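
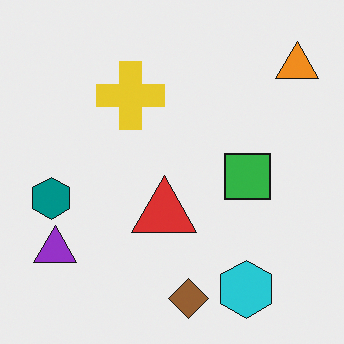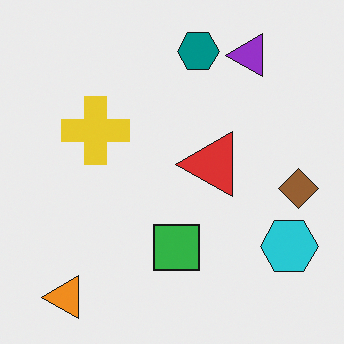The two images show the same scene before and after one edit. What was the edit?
The transformation is: transposed (reflected across the top-left ↔ bottom-right diagonal).

Shapes have swapped their row and column positions — what was in the top-right is now in the bottom-left — a diagonal reflection.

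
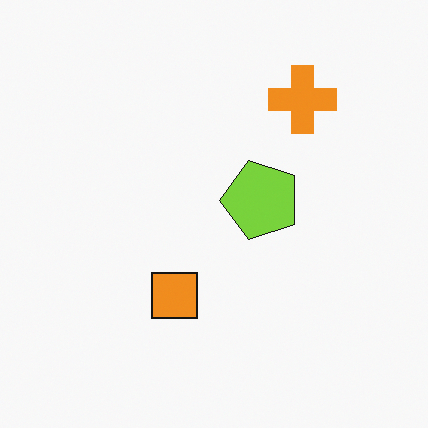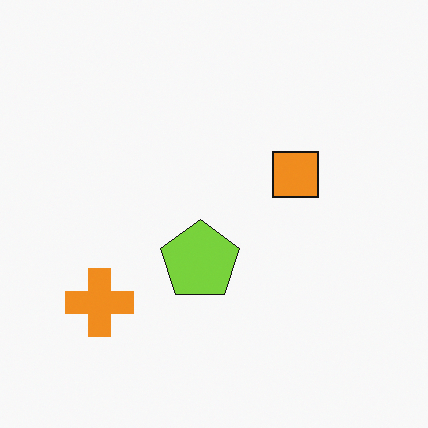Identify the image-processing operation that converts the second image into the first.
Transposed (reflected across the top-left ↔ bottom-right diagonal).

Shapes have swapped their row and column positions — what was in the top-right is now in the bottom-left — a diagonal reflection.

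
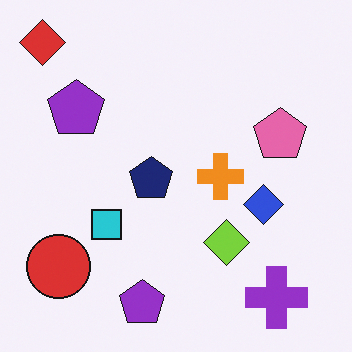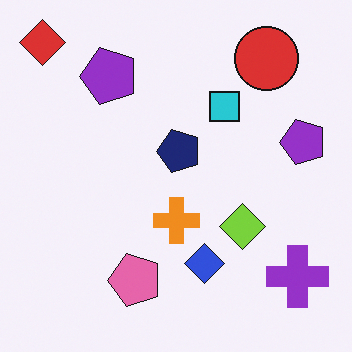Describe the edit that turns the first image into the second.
It was transposed (reflected across the top-left ↔ bottom-right diagonal).

Shapes have swapped their row and column positions — what was in the top-right is now in the bottom-left — a diagonal reflection.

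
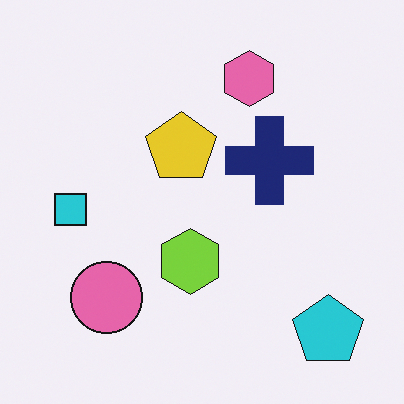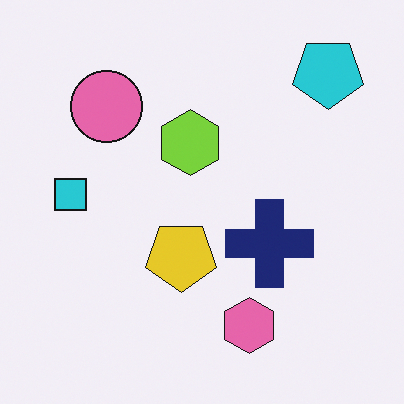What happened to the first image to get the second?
Flipped vertically (top ↔ bottom).

The cyan pentagon is in the bottom-right of the first image and the top-right of the second — shapes on opposite sides of the horizontal midline have swapped in a mirror flip.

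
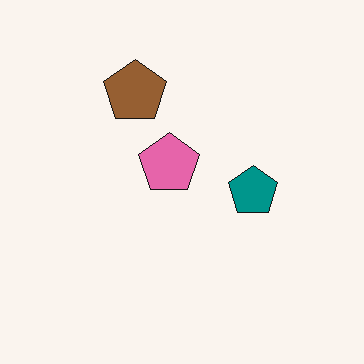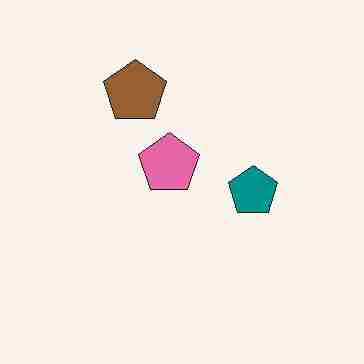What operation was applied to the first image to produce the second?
This is the original image degraded with heavy JPEG compression.

Blocky 8×8 compression artifacts appear around shape edges and the flat background shows ringing — characteristic JPEG degradation.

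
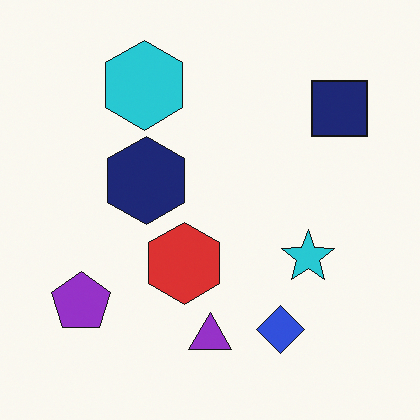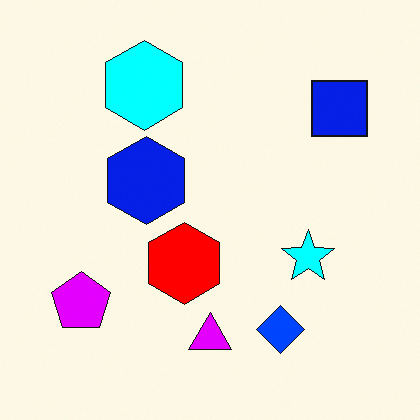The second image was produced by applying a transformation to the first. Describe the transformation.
Heavily oversaturated.

All colors are more vivid — a global saturation change.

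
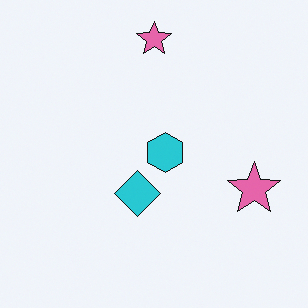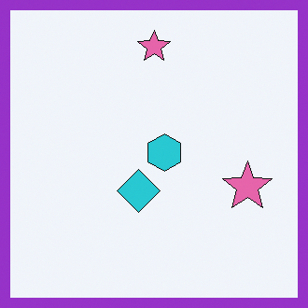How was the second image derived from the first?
It was framed with a purple border.

A solid purple frame runs around the edge of the second image, with the content slightly shrunk inside it.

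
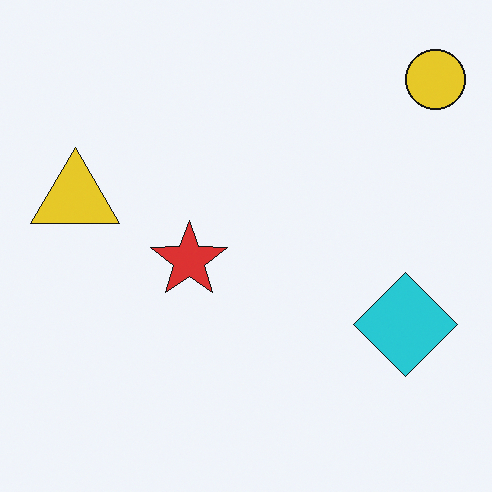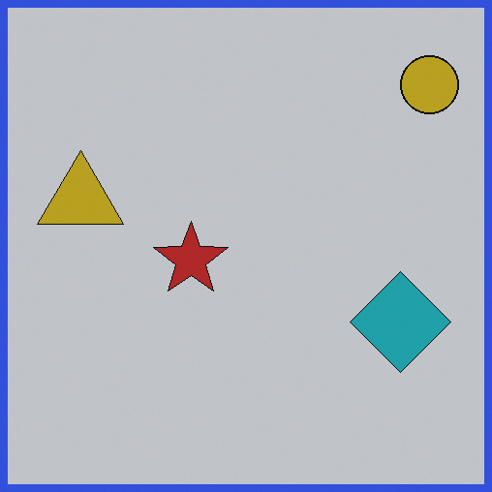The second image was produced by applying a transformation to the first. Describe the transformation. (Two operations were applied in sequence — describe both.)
The transformation is: slightly darkened, then framed with a blue border.

Every pixel — background and shapes alike — is uniformly darkened. A solid blue frame runs around the edge of the second image, with the content slightly shrunk inside it.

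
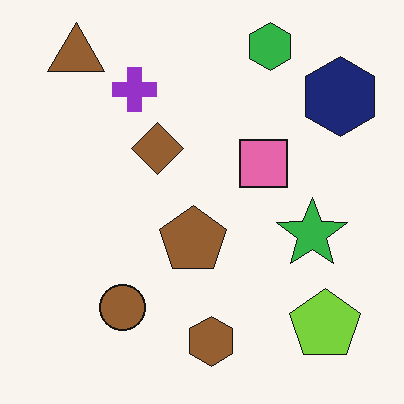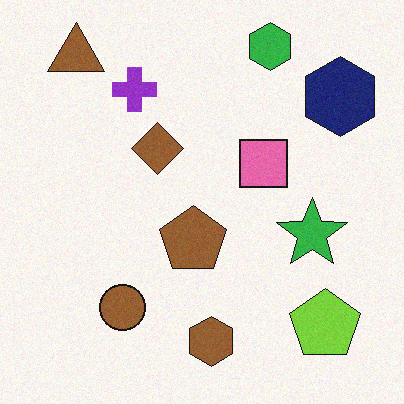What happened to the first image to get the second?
The second image is the first degraded with a light layer of grain.

Random speckle covers the whole image, including the flat background.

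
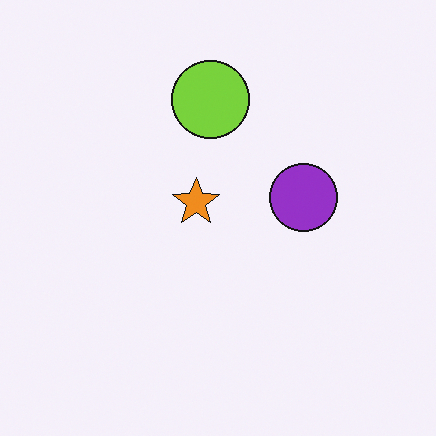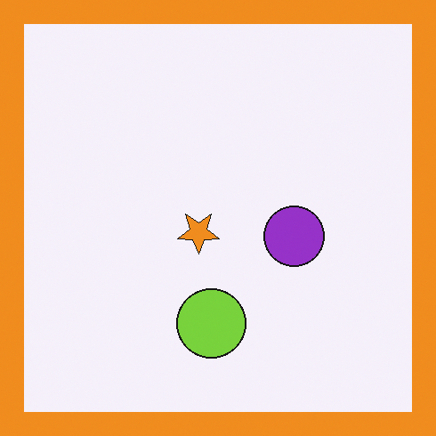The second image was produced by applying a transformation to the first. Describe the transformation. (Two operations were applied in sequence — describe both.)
The second image is the first flipped vertically (top ↔ bottom), then framed with a orange border.

The lime circle is in the top of the first image and the bottom of the second — shapes on opposite sides of the horizontal midline have swapped in a mirror flip. A solid orange frame runs around the edge of the second image, with the content slightly shrunk inside it.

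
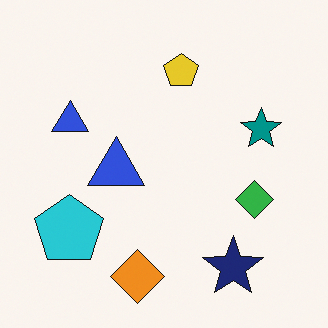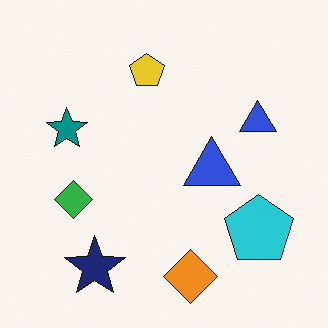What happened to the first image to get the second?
Flipped horizontally (left ↔ right).

The teal star is in the right of the first image and the left of the second — shapes on opposite sides of the vertical midline have swapped in a mirror flip.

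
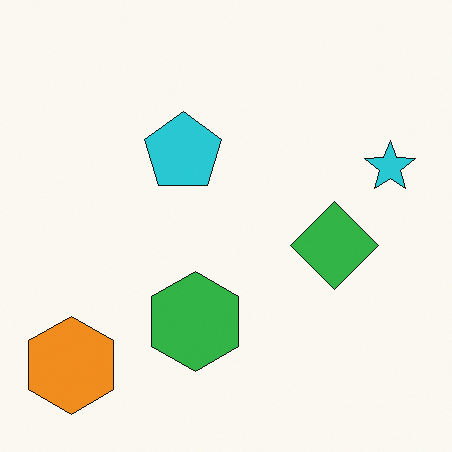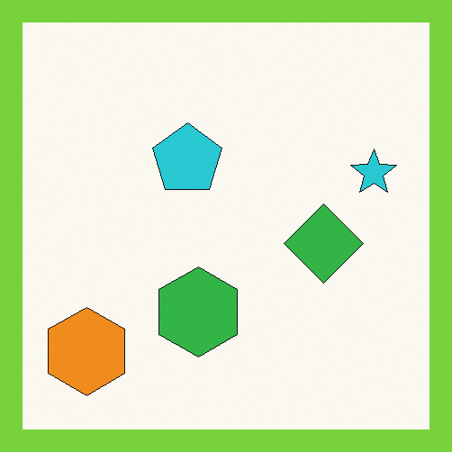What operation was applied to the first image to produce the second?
Framed with a lime border.

A solid lime frame runs around the edge of the second image, with the content slightly shrunk inside it.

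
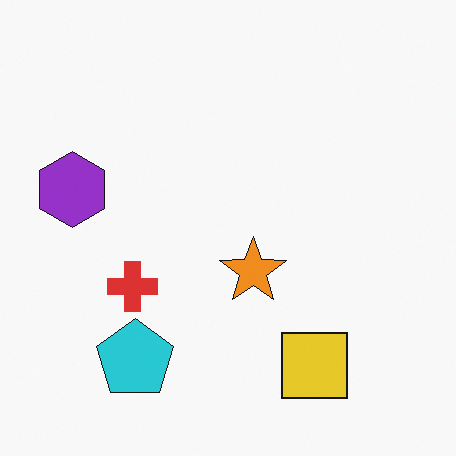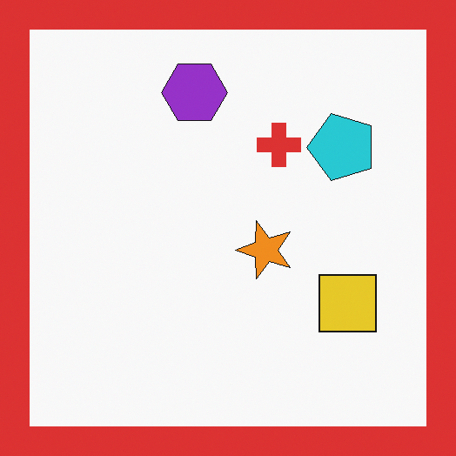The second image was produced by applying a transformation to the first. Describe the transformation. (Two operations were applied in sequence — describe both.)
The image was transposed (reflected across the top-left ↔ bottom-right diagonal), then framed with a red border.

Shapes have swapped their row and column positions — what was in the top-right is now in the bottom-left — a diagonal reflection. A solid red frame runs around the edge of the second image, with the content slightly shrunk inside it.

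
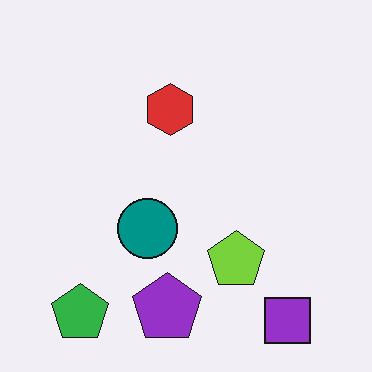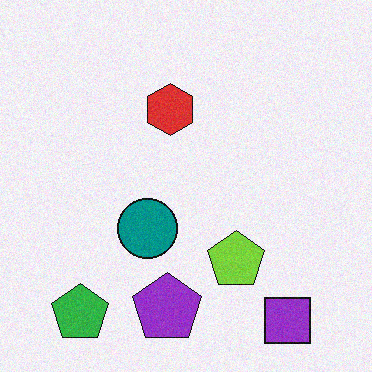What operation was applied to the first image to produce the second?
Degraded with a light layer of grain.

Random speckle covers the whole image, including the flat background.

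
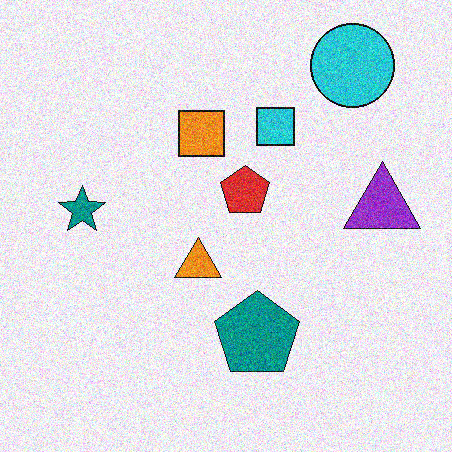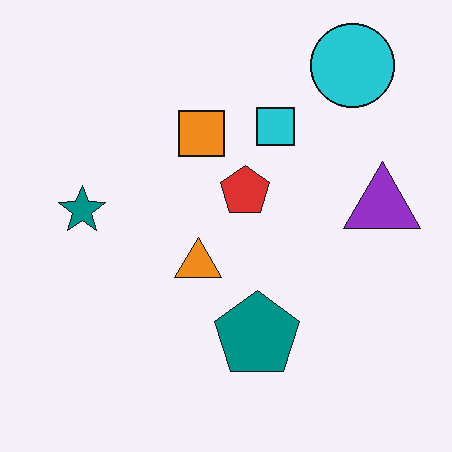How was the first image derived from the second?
This is the original image degraded with visible gaussian noise.

Random speckle covers the whole image, including the flat background.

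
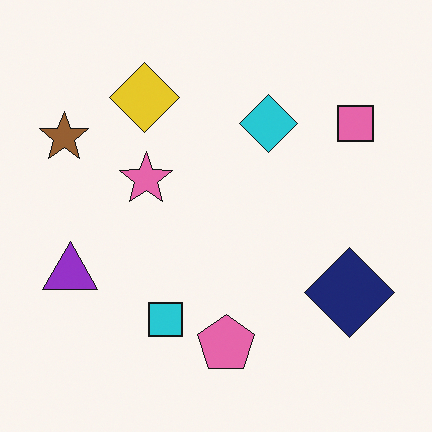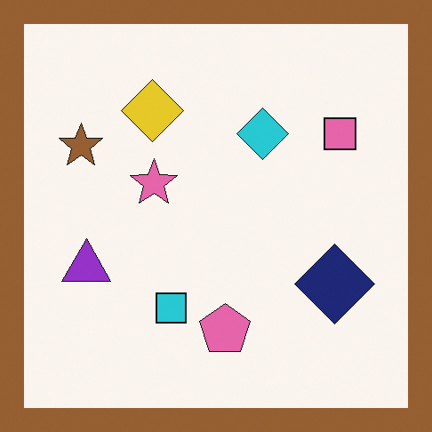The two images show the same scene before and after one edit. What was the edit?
This is the original image framed with a brown border.

A solid brown frame runs around the edge of the second image, with the content slightly shrunk inside it.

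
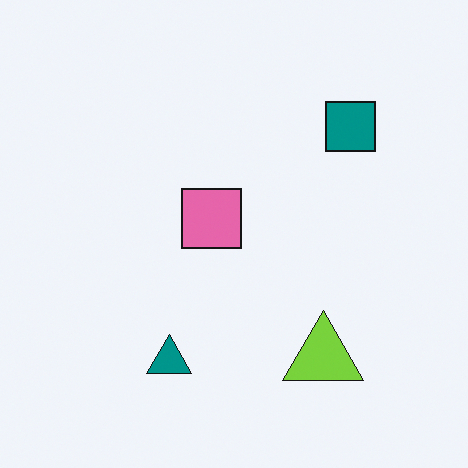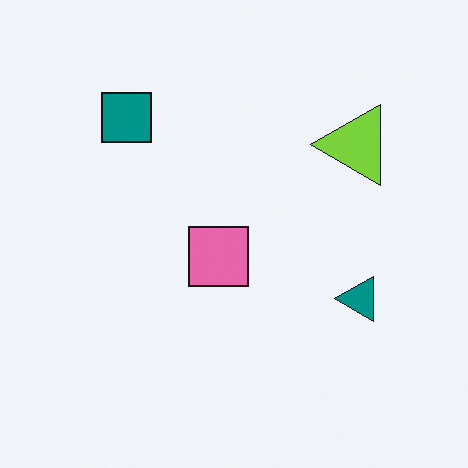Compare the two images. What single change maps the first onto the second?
This is the original image rotated 90° counter-clockwise.

The teal square sits in the top-right of the first image and the top-left of the second — consistent with a whole-image 90° counter-clockwise rotation.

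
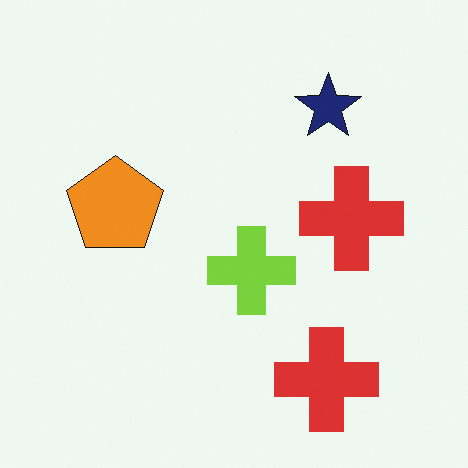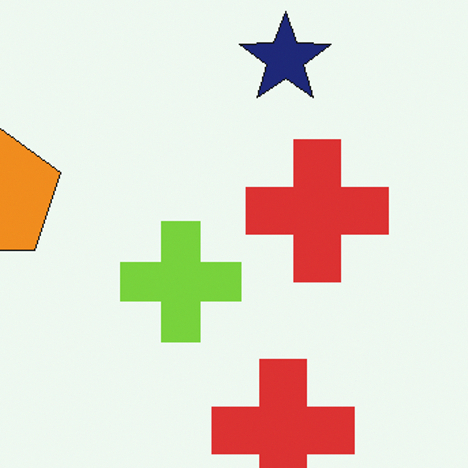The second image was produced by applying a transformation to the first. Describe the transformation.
The image was cropped to a modestly smaller region and rescaled.

The visible shapes are larger and the field of view is narrower; shapes near the original edges may be partly or wholly outside the frame — a crop-and-rescale.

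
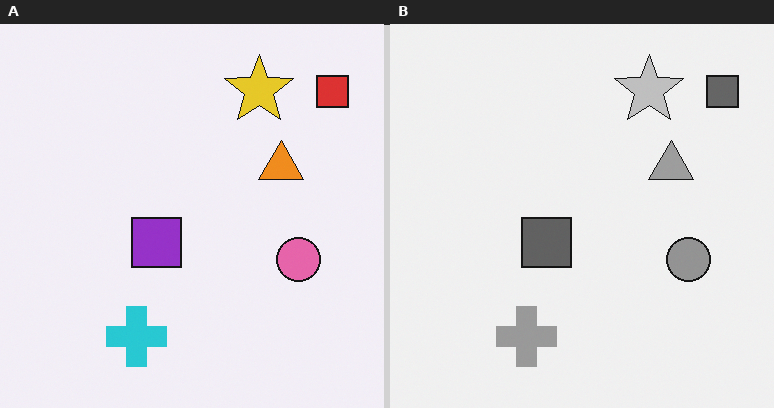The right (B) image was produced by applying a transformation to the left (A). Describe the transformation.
Converted to grayscale.

All color is removed — every shape is now a shade of grey.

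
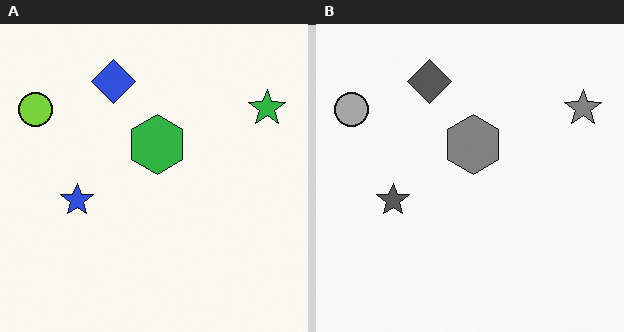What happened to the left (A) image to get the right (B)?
It was converted to grayscale.

All color is removed — every shape is now a shade of grey.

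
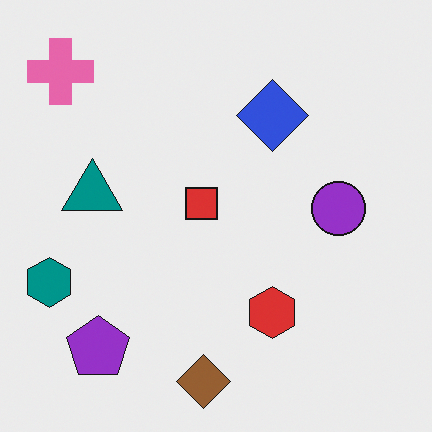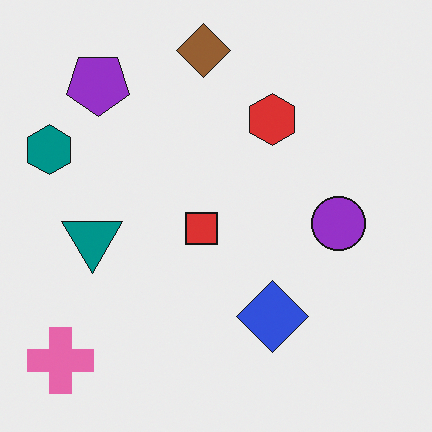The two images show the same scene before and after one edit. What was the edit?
This is the original image flipped vertically (top ↔ bottom).

The brown diamond is in the bottom of the first image and the top of the second — shapes on opposite sides of the horizontal midline have swapped in a mirror flip.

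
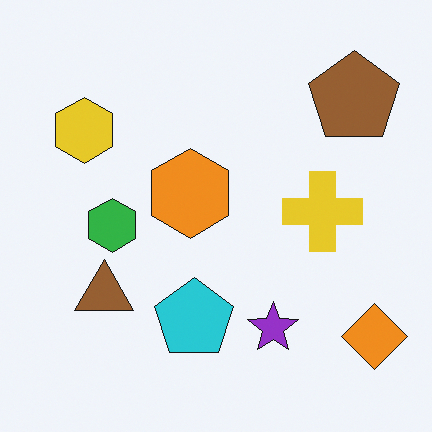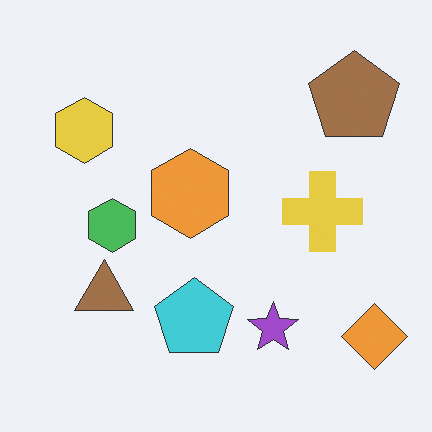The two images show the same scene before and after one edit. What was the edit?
Given slightly reduced contrast.

Tones are pushed toward mid-grey across the whole image — a global contrast change.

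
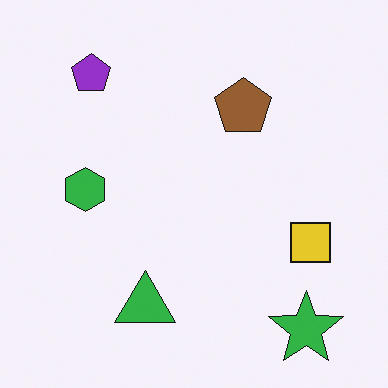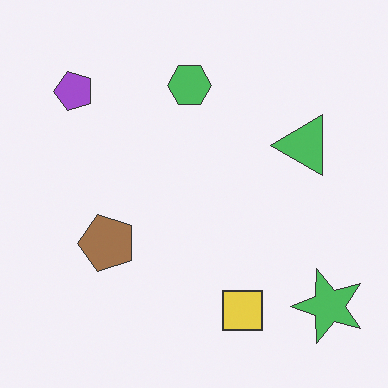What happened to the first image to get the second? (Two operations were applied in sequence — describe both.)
This is the original image transposed (reflected across the top-left ↔ bottom-right diagonal), then given slightly reduced contrast.

Shapes have swapped their row and column positions — what was in the top-right is now in the bottom-left — a diagonal reflection. Tones are pushed toward mid-grey across the whole image — a global contrast change.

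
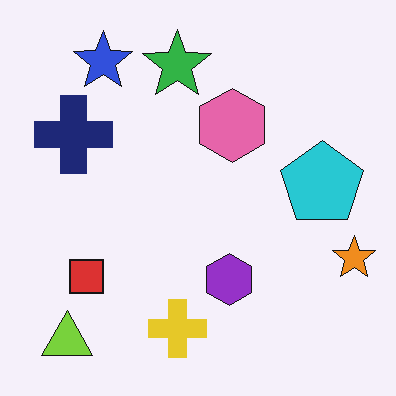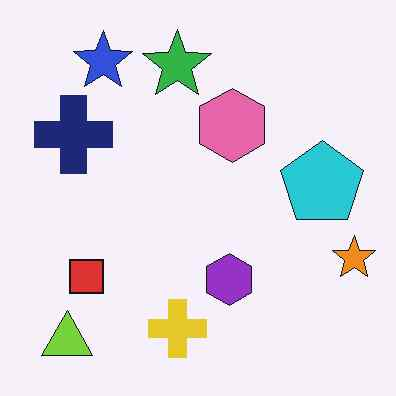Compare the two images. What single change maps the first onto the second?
The transformation is: given moderate JPEG compression.

Blocky 8×8 compression artifacts appear around shape edges and the flat background shows ringing — characteristic JPEG degradation.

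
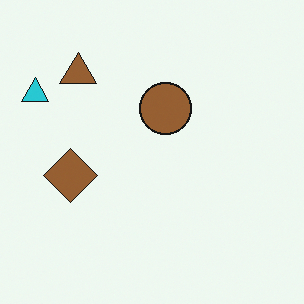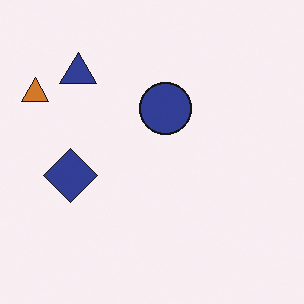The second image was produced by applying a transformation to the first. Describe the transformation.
The second image is the first hue-shifted by a large amount.

Every shape's color has rotated by the same amount around the hue wheel — a uniform hue shift.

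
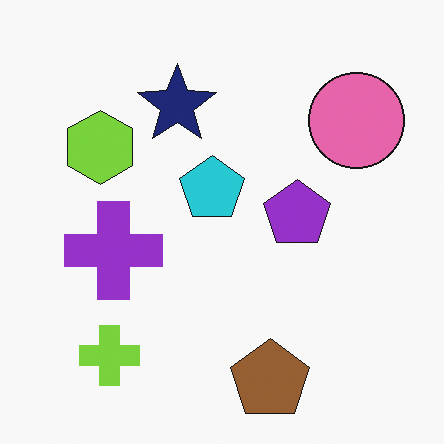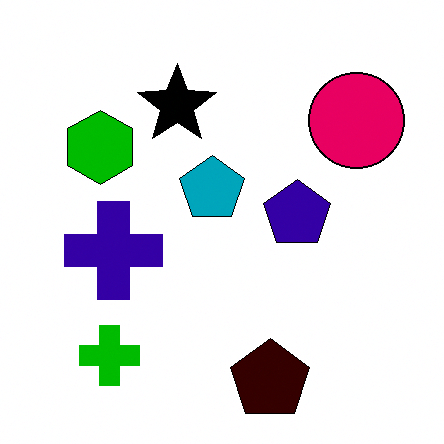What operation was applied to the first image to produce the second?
This is the original image boosted in contrast.

Tones are pushed away from mid-grey across the whole image — a global contrast change.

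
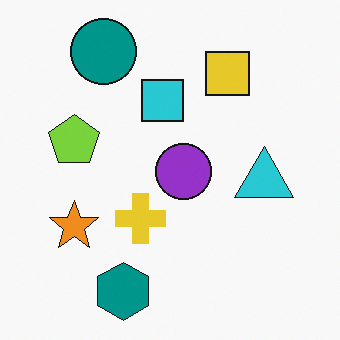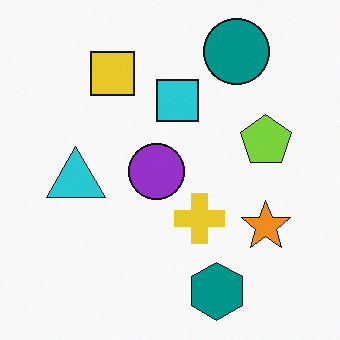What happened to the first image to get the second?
The transformation is: flipped horizontally (left ↔ right).

The lime pentagon is in the left of the first image and the right of the second — shapes on opposite sides of the vertical midline have swapped in a mirror flip.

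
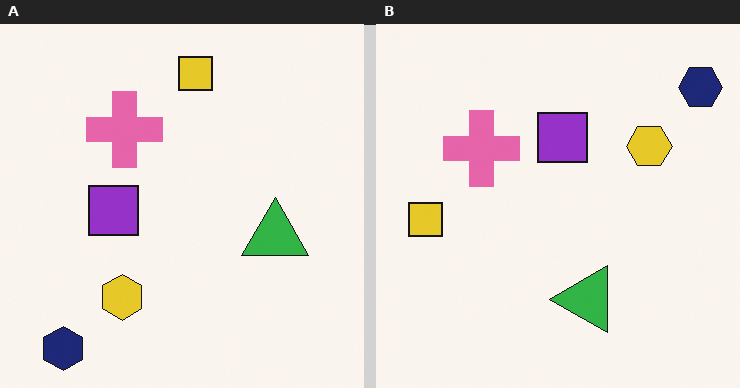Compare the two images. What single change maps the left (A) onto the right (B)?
This is the original image transposed (reflected across the top-left ↔ bottom-right diagonal).

Shapes have swapped their row and column positions — what was in the top-right is now in the bottom-left — a diagonal reflection.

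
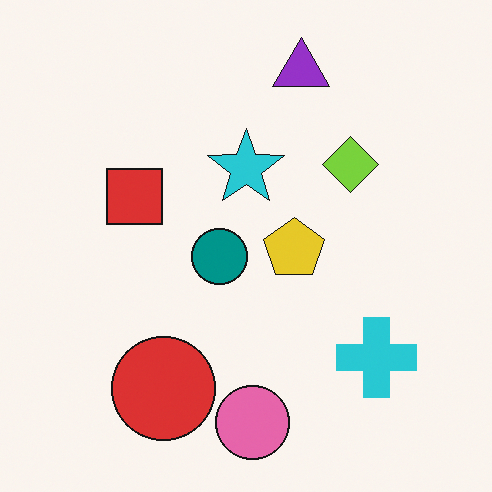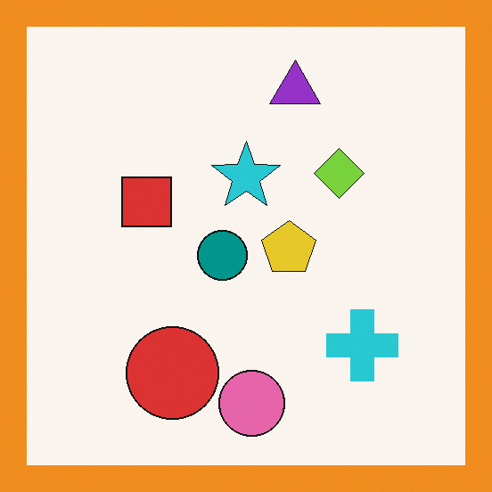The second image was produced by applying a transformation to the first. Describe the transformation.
The second image is the first framed with a orange border.

A solid orange frame runs around the edge of the second image, with the content slightly shrunk inside it.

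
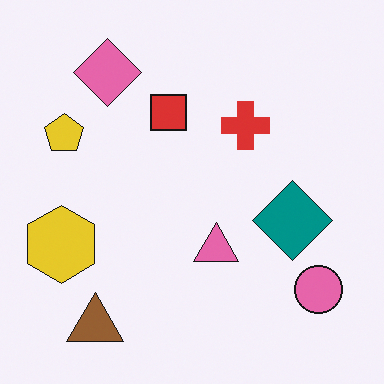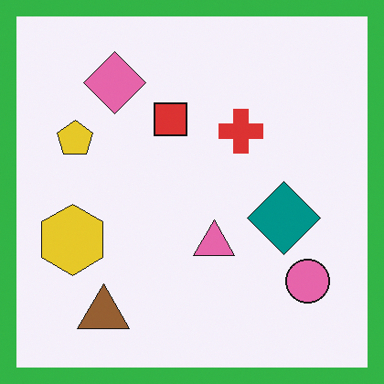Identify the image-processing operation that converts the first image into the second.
It was framed with a green border.

A solid green frame runs around the edge of the second image, with the content slightly shrunk inside it.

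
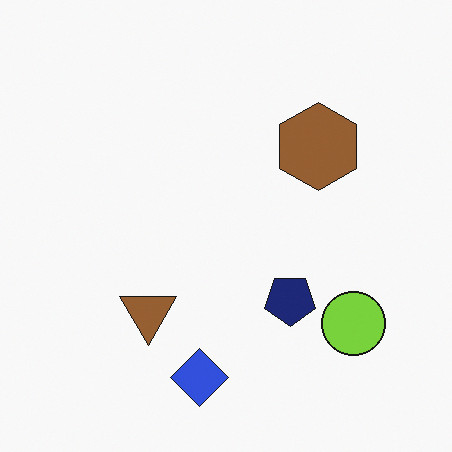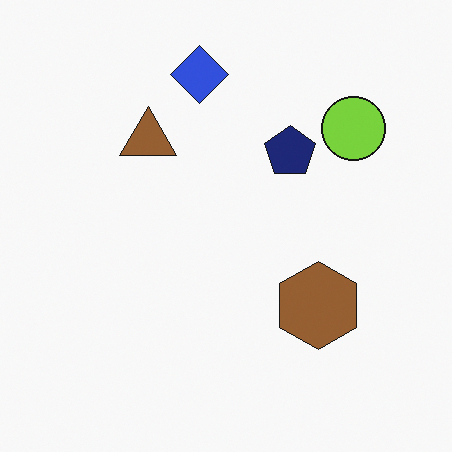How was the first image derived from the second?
It was flipped vertically (top ↔ bottom).

The blue diamond is in the top of the second image and the bottom of the first — shapes on opposite sides of the horizontal midline have swapped in a mirror flip.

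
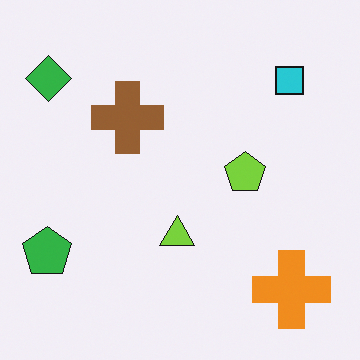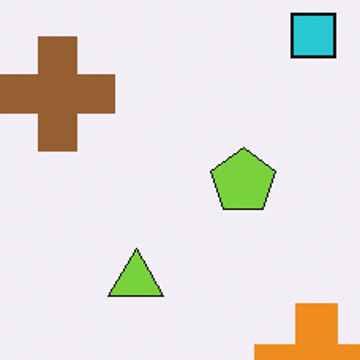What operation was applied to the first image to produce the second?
The transformation is: cropped slightly and scaled back up.

The visible shapes are larger and the field of view is narrower; shapes near the original edges may be partly or wholly outside the frame — a crop-and-rescale.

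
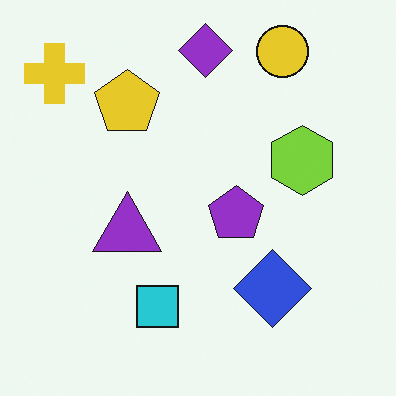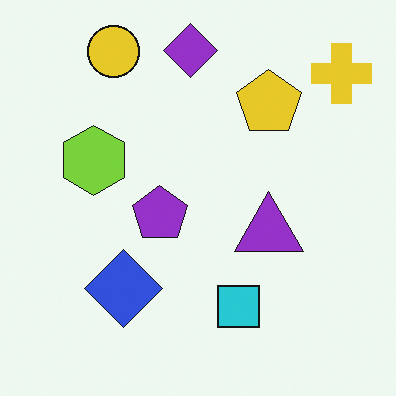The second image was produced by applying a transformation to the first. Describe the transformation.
The transformation is: flipped horizontally (left ↔ right).

The yellow cross is in the top-left of the first image and the top-right of the second — shapes on opposite sides of the vertical midline have swapped in a mirror flip.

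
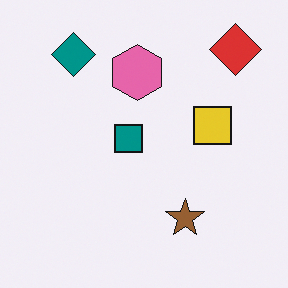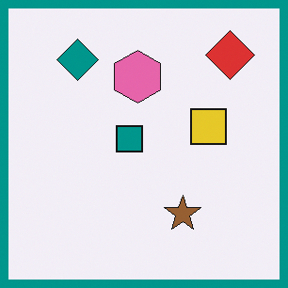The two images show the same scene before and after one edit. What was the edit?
The second image is the first framed with a teal border.

A solid teal frame runs around the edge of the second image, with the content slightly shrunk inside it.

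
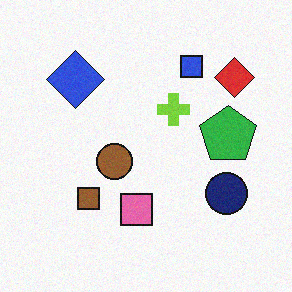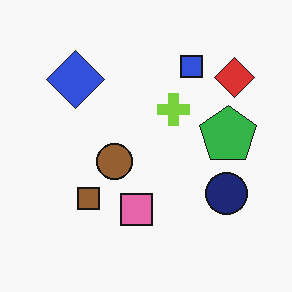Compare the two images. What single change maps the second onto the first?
The image was degraded with subtle gaussian noise.

Random speckle covers the whole image, including the flat background.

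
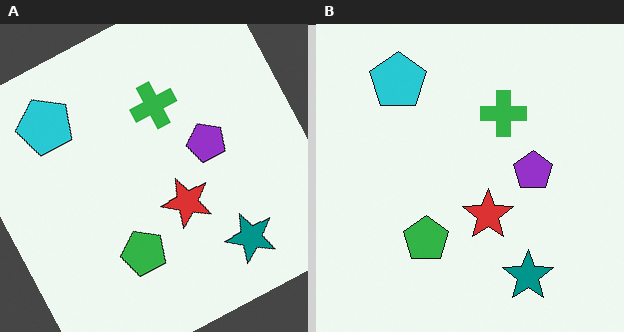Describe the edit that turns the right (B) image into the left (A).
The transformation is: rotated counter-clockwise by a moderate amount.

Every shape is tilted by the same angle and the image corners show triangular fill wedges — a whole-image rotation by a non-right angle.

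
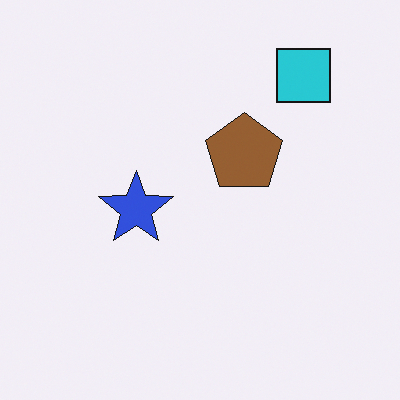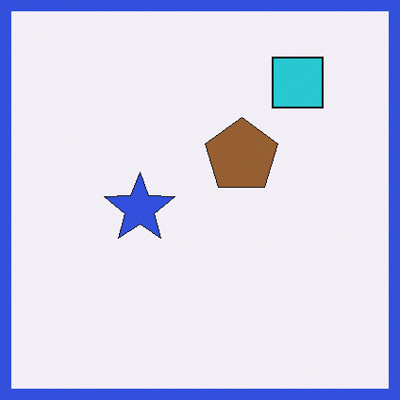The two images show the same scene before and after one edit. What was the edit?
The second image is the first framed with a blue border.

A solid blue frame runs around the edge of the second image, with the content slightly shrunk inside it.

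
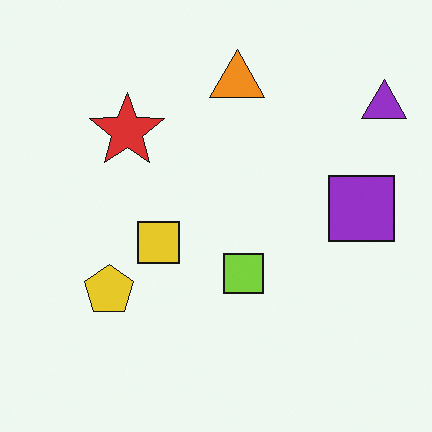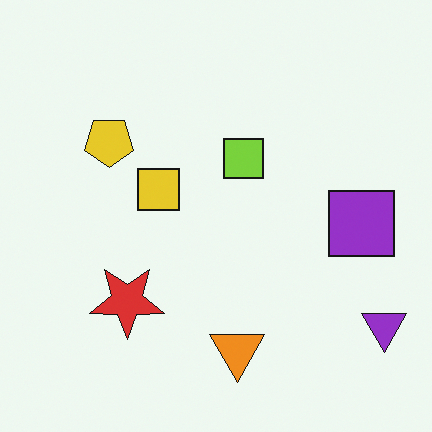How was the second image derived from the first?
The image was flipped vertically (top ↔ bottom).

The orange triangle is in the top of the first image and the bottom of the second — shapes on opposite sides of the horizontal midline have swapped in a mirror flip.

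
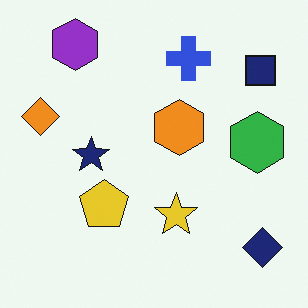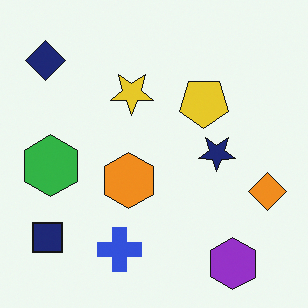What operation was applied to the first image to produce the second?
The image was rotated 180°.

The navy diamond sits in the bottom-right of the first image and the top-left of the second — consistent with a whole-image 180° rotation.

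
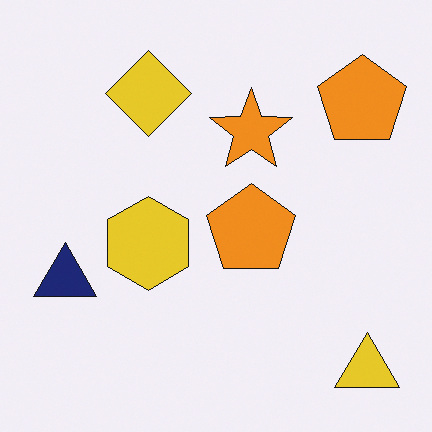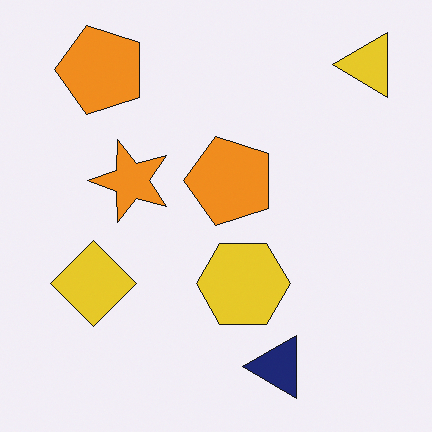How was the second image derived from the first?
The image was rotated 90° counter-clockwise.

The yellow triangle sits in the bottom-right of the first image and the top-right of the second — consistent with a whole-image 90° counter-clockwise rotation.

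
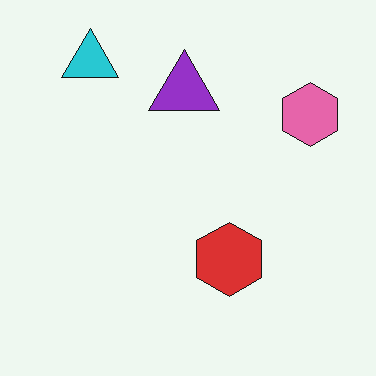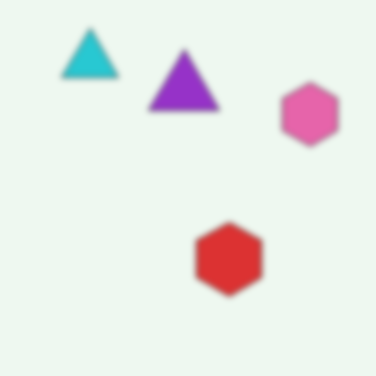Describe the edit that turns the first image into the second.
The transformation is: moderately blurred.

Shape edges and outlines are uniformly softened across the whole image.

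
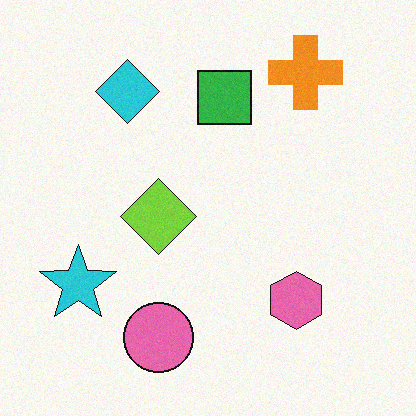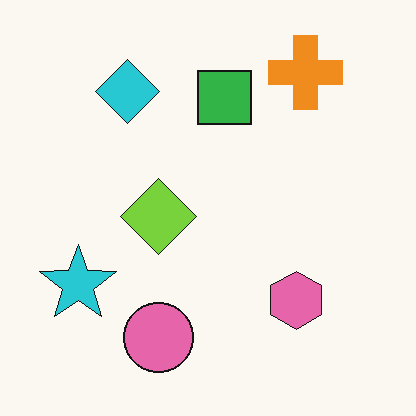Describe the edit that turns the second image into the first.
It was degraded with light additive noise.

Random speckle covers the whole image, including the flat background.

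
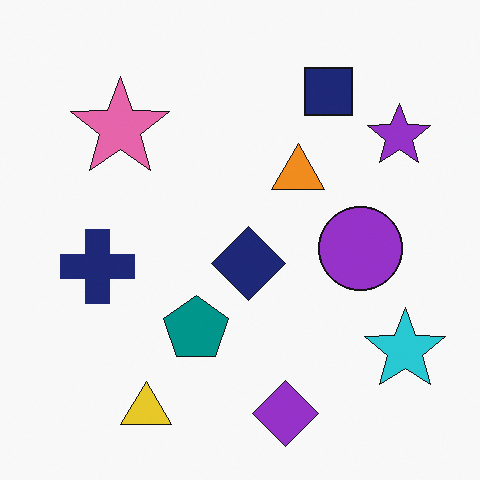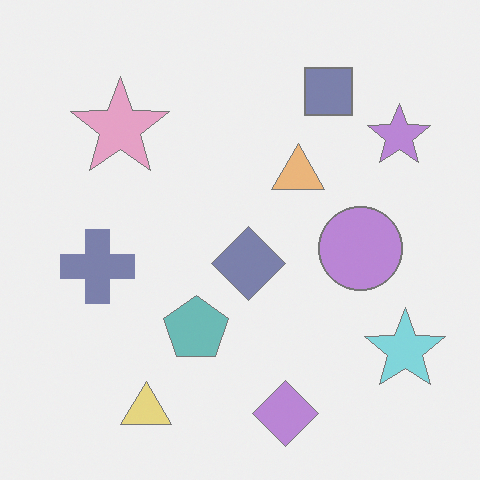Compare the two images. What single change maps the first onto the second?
The second image is the first given much lower contrast.

Tones are pushed toward mid-grey across the whole image — a global contrast change.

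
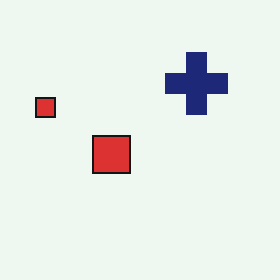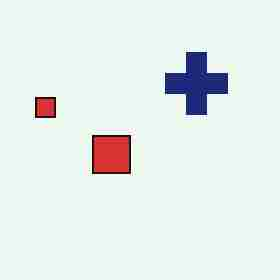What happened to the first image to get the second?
The second image is the first heavily JPEG-compressed with obvious blocking artifacts.

Blocky 8×8 compression artifacts appear around shape edges and the flat background shows ringing — characteristic JPEG degradation.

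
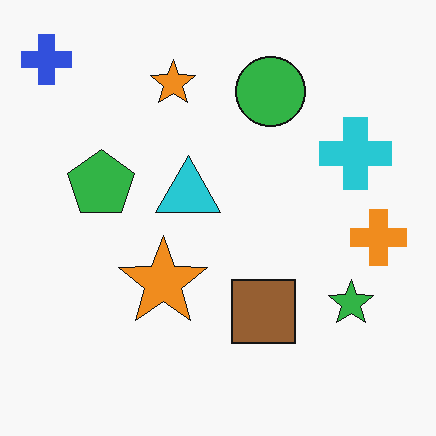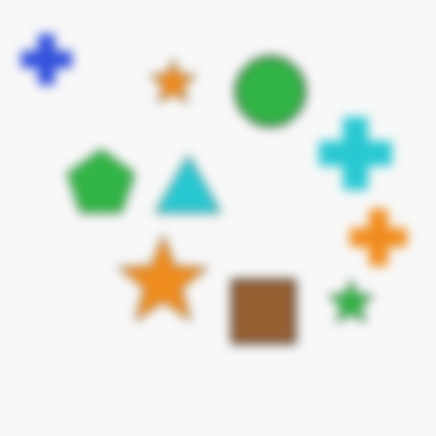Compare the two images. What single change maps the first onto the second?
This is the original image heavily blurred.

Shape edges and outlines are uniformly softened across the whole image.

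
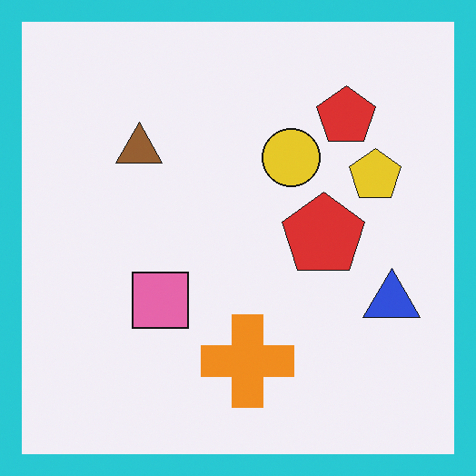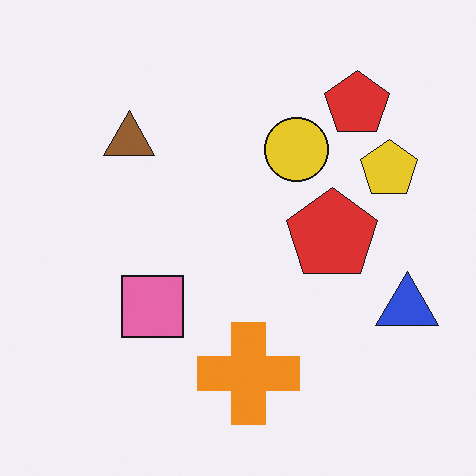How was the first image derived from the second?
Framed with a cyan border.

A solid cyan frame runs around the edge of the first image, with the content slightly shrunk inside it.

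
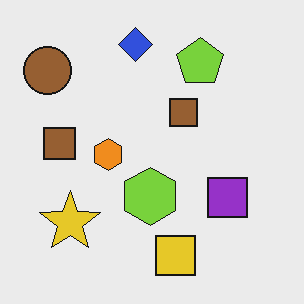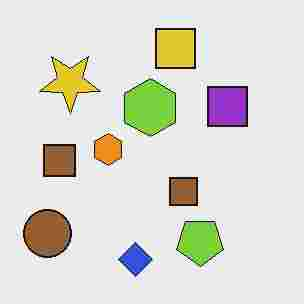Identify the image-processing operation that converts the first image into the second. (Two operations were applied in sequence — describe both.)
The second image is the first flipped vertically (top ↔ bottom), then degraded with heavy JPEG compression.

The blue diamond is in the top of the first image and the bottom of the second — shapes on opposite sides of the horizontal midline have swapped in a mirror flip. Blocky 8×8 compression artifacts appear around shape edges and the flat background shows ringing — characteristic JPEG degradation.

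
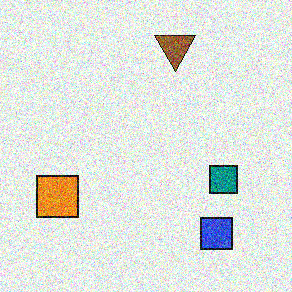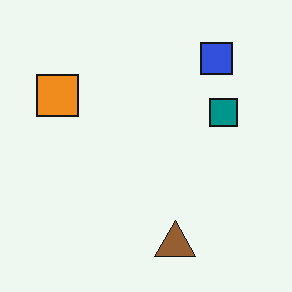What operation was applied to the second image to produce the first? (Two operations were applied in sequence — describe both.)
It was degraded with a thick layer of grain, then flipped vertically (top ↔ bottom).

Random speckle covers the whole image, including the flat background. The brown triangle is in the bottom of the second image and the top of the first — shapes on opposite sides of the horizontal midline have swapped in a mirror flip.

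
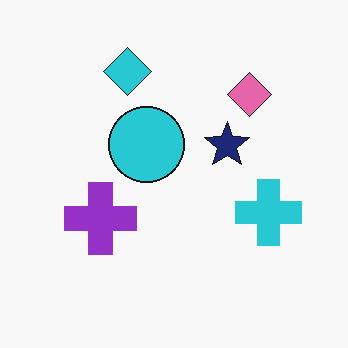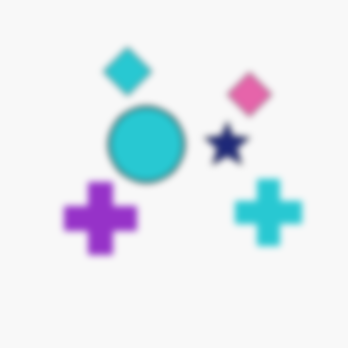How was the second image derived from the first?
This is the original image moderately blurred.

Shape edges and outlines are uniformly softened across the whole image.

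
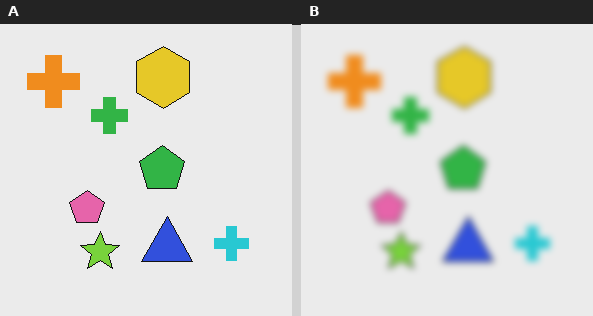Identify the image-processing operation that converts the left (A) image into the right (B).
The image was noticeably gaussian-blurred.

Shape edges and outlines are uniformly softened across the whole image.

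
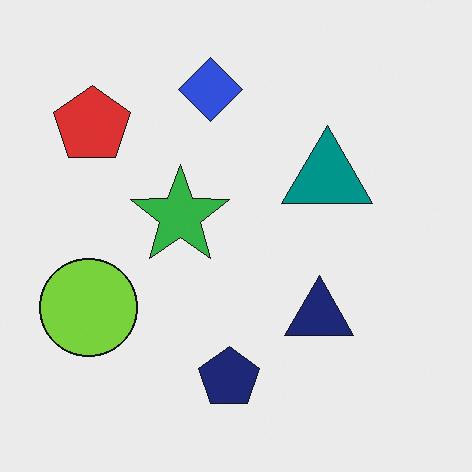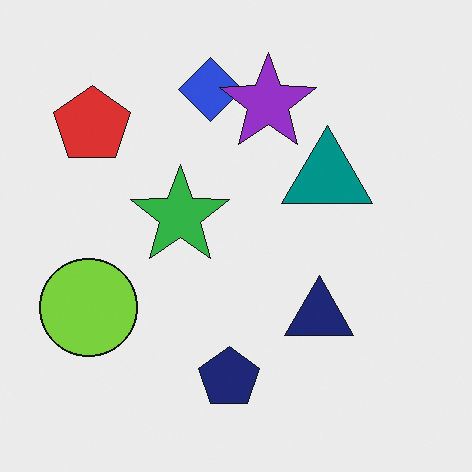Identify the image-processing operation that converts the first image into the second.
The transformation is: overlaid with an additional purple star.

A purple star appears in the second image that is absent from the first.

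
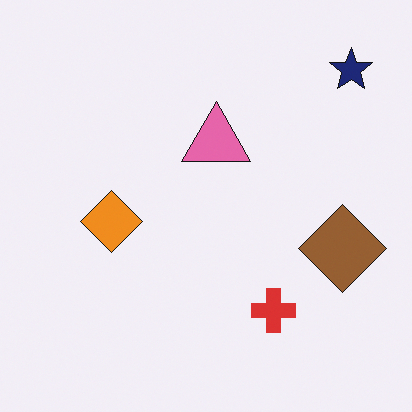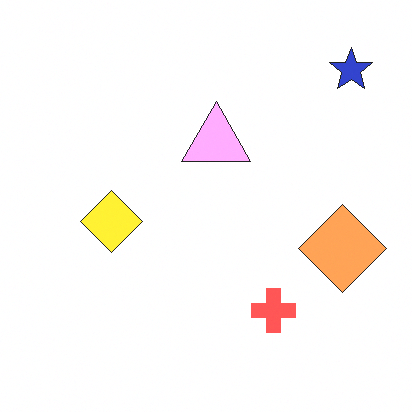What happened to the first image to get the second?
The transformation is: brightened a lot.

Every pixel — background and shapes alike — is uniformly brightened.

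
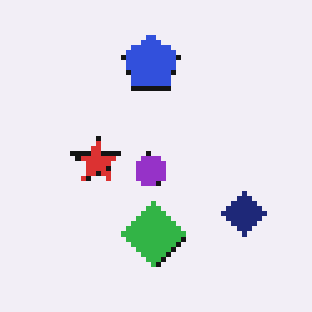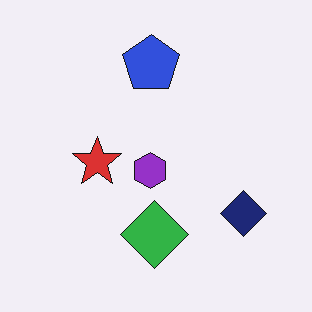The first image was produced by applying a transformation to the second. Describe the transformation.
The first image is the second lightly pixelated (a mild mosaic effect).

Shapes are reduced to large square blocks; fine edges and outlines are lost — a downscale-then-upscale (mosaic) effect.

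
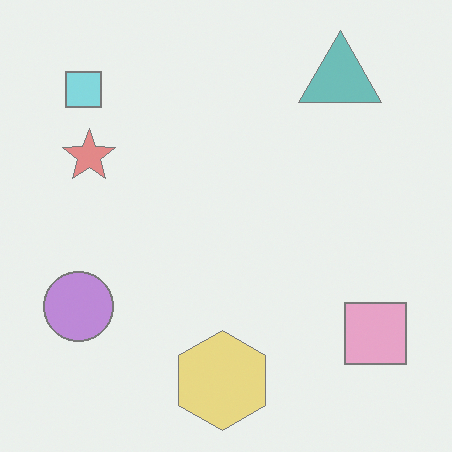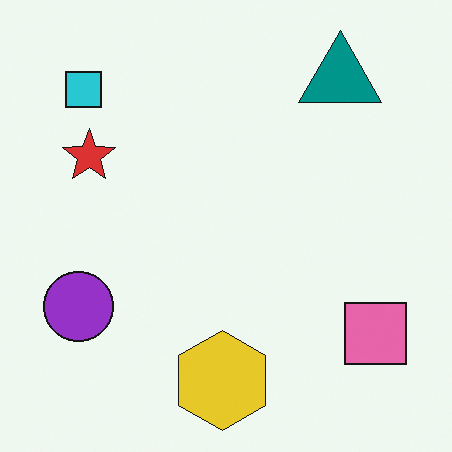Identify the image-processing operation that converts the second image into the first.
The first image is the second given much lower contrast.

Tones are pushed toward mid-grey across the whole image — a global contrast change.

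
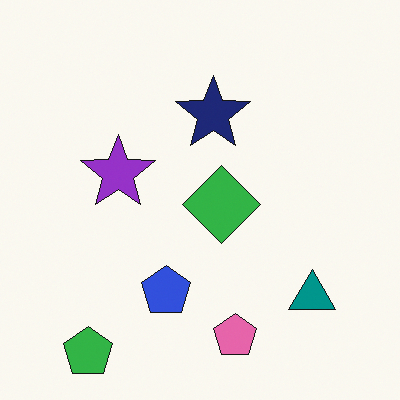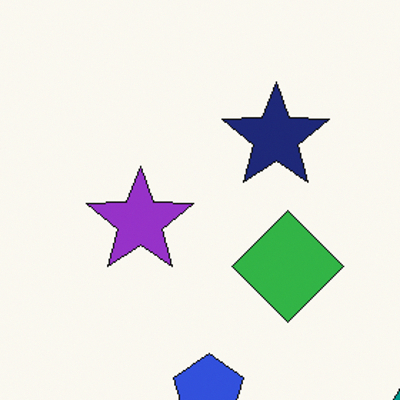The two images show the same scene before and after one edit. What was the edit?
This is the original image cropped slightly and scaled back up.

The visible shapes are larger and the field of view is narrower; shapes near the original edges may be partly or wholly outside the frame — a crop-and-rescale.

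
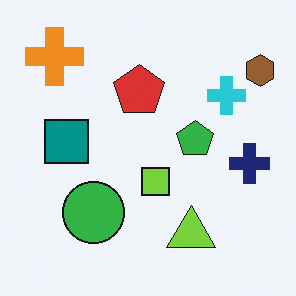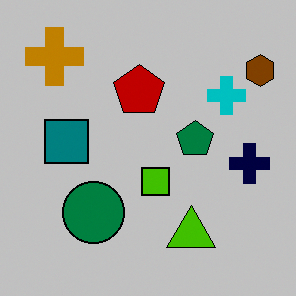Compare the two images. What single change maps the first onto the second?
Heavily posterized to just a handful of flat colors.

Each flat color has snapped to a coarser quantized level — most visibly, the near-white background has dropped to a flat grey.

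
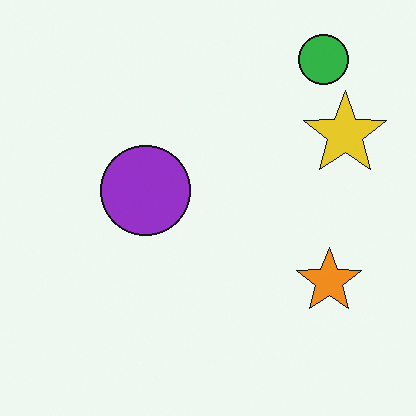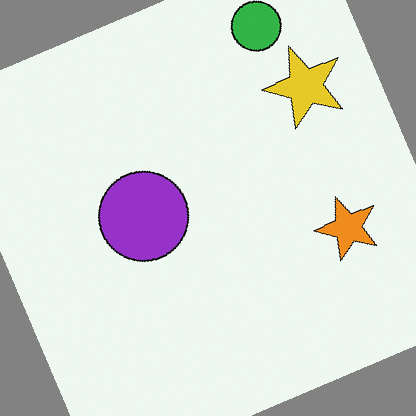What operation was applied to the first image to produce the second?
This is the original image rotated counter-clockwise by a clearly visible amount.

Every shape is tilted by the same angle and the image corners show triangular fill wedges — a whole-image rotation by a non-right angle.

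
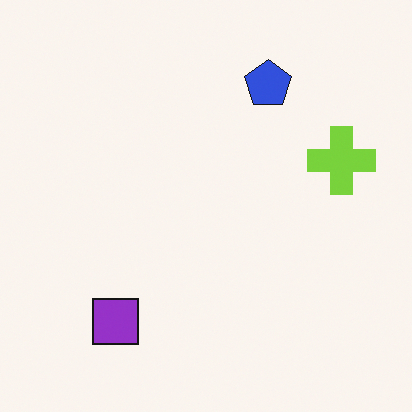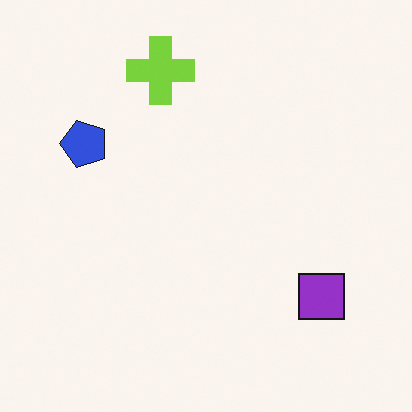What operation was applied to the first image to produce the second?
The second image is the first rotated 90° counter-clockwise.

The purple square sits in the bottom-left of the first image and the bottom-right of the second — consistent with a whole-image 90° counter-clockwise rotation.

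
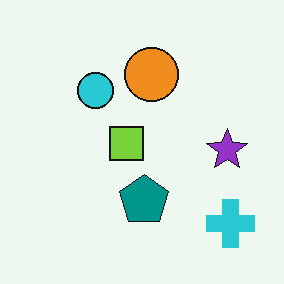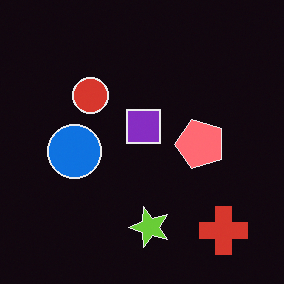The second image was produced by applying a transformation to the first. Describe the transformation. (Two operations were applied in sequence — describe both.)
The second image is the first color-inverted (negative), then transposed (reflected across the top-left ↔ bottom-right diagonal).

The light background has become dark and every shape's color is its complement — a photographic negative. Shapes have swapped their row and column positions — what was in the top-right is now in the bottom-left — a diagonal reflection.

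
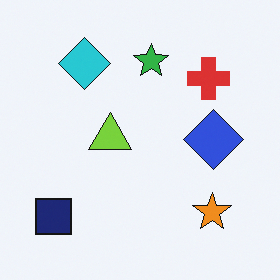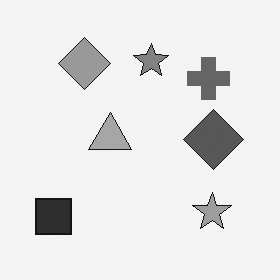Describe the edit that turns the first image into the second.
The image was converted to grayscale.

All color is removed — every shape is now a shade of grey.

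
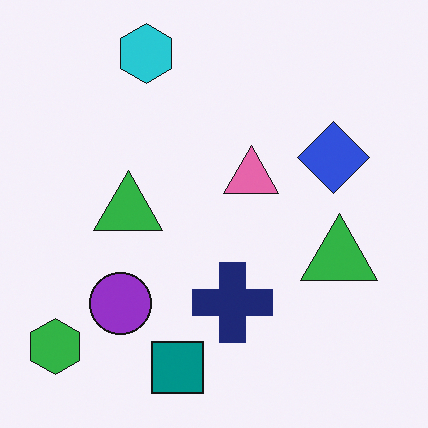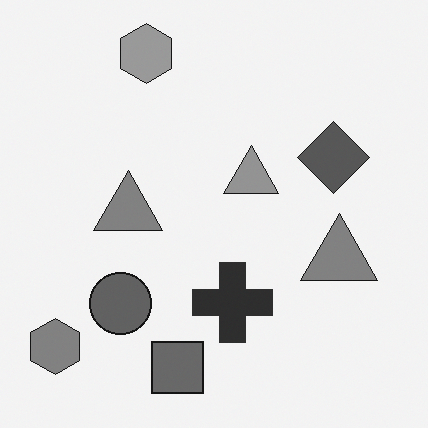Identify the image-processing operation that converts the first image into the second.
The transformation is: converted to grayscale.

All color is removed — every shape is now a shade of grey.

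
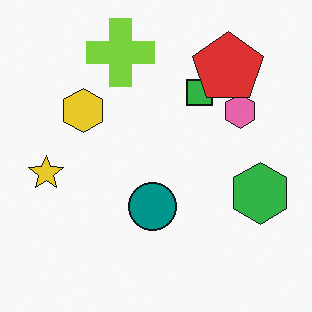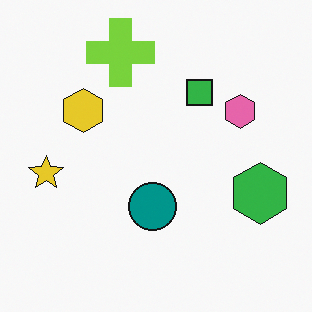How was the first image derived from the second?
It was overlaid with an additional red pentagon.

A red pentagon appears in the first image that is absent from the second.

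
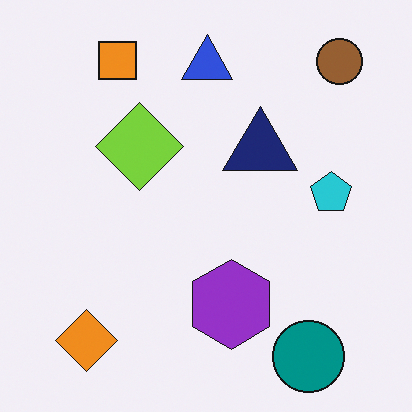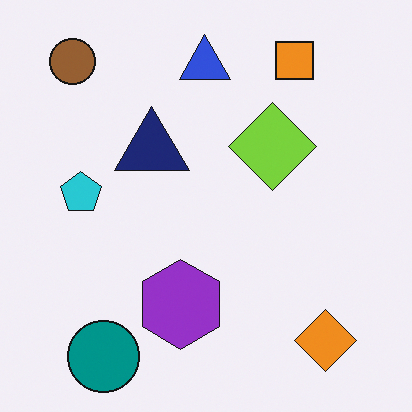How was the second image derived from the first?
The transformation is: flipped horizontally (left ↔ right).

The brown circle is in the top-right of the first image and the top-left of the second — shapes on opposite sides of the vertical midline have swapped in a mirror flip.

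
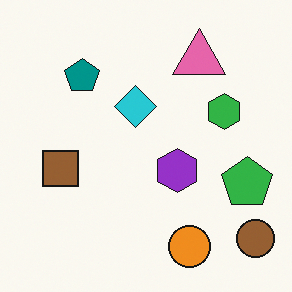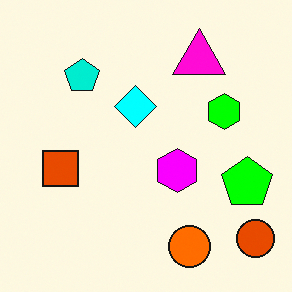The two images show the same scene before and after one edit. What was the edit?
The image was heavily oversaturated.

All colors are more vivid — a global saturation change.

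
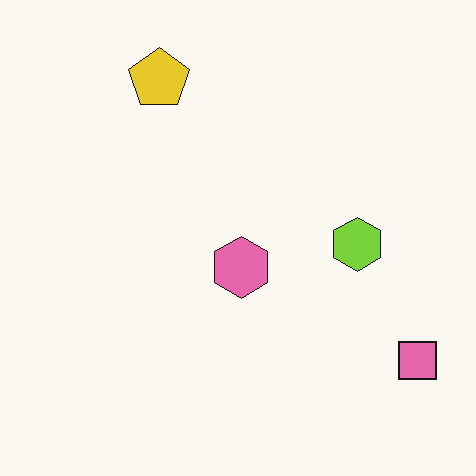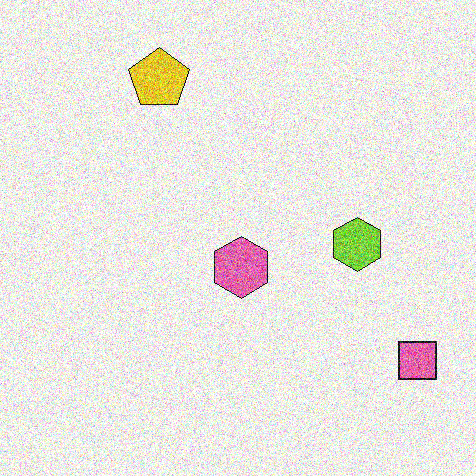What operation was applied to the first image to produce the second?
Degraded with a thick layer of grain.

Random speckle covers the whole image, including the flat background.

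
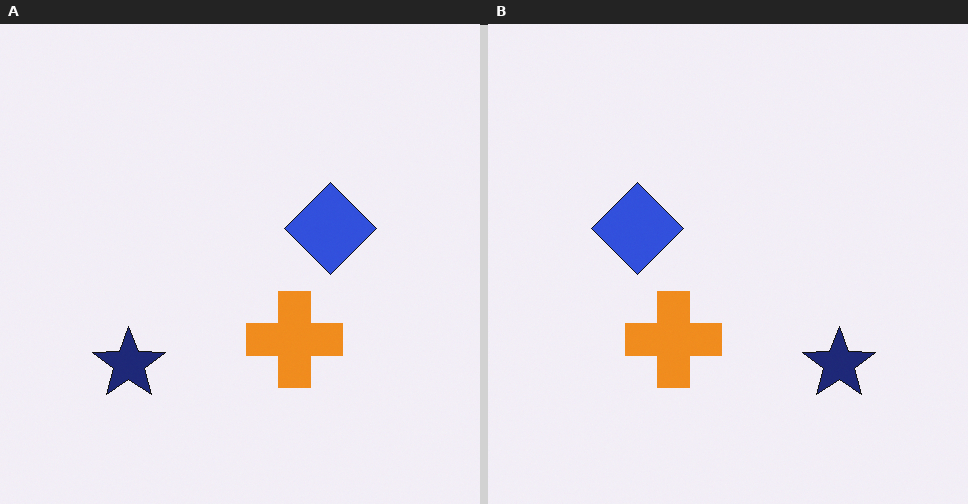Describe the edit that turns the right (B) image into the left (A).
The left (A) image is the right (B) flipped horizontally (left ↔ right).

The navy star is in the bottom-right of the right (B) image and the bottom-left of the left (A) — shapes on opposite sides of the vertical midline have swapped in a mirror flip.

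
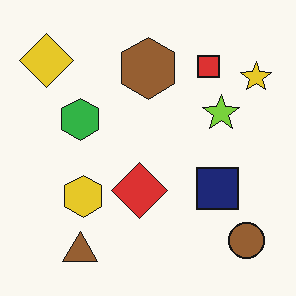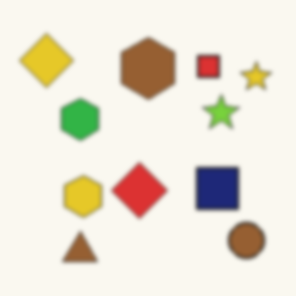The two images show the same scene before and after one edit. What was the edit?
The second image is the first slightly softened.

Shape edges and outlines are uniformly softened across the whole image.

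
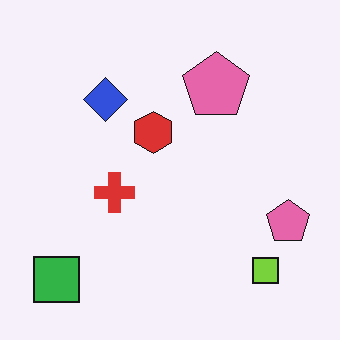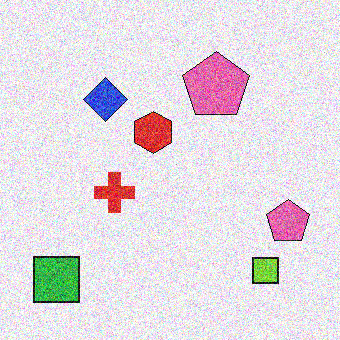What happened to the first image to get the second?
The transformation is: degraded with strong gaussian noise.

Random speckle covers the whole image, including the flat background.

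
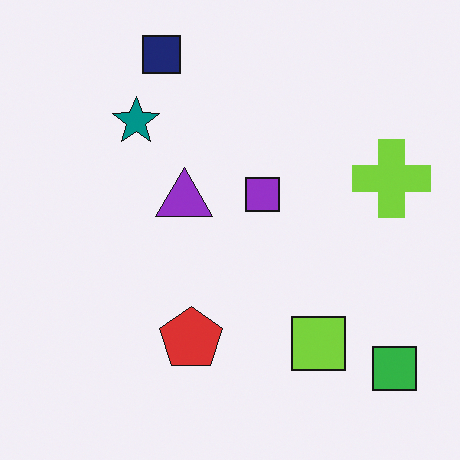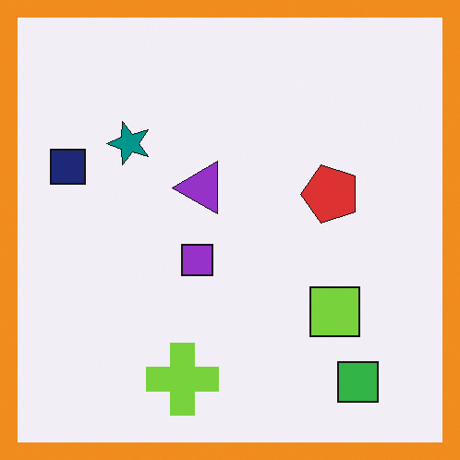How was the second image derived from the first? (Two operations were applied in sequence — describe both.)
The second image is the first transposed (reflected across the top-left ↔ bottom-right diagonal), then framed with a orange border.

Shapes have swapped their row and column positions — what was in the top-right is now in the bottom-left — a diagonal reflection. A solid orange frame runs around the edge of the second image, with the content slightly shrunk inside it.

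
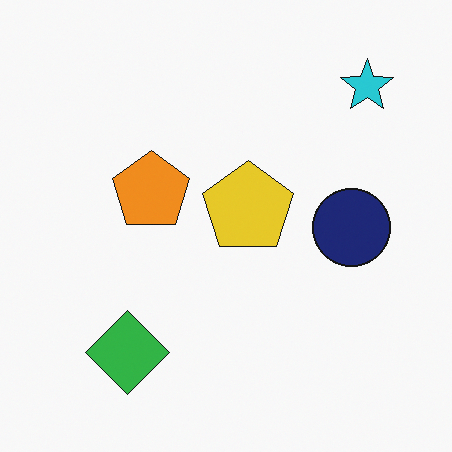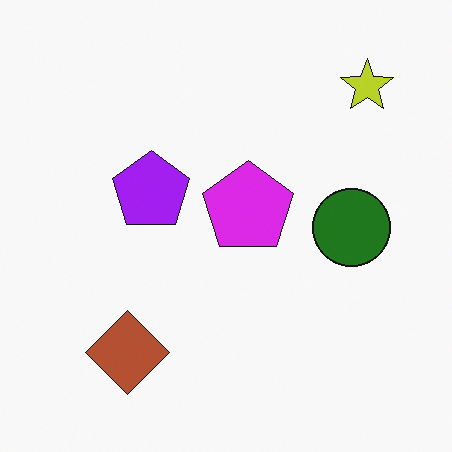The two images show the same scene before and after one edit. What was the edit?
This is the original image hue-shifted by a large amount.

Every shape's color has rotated by the same amount around the hue wheel — a uniform hue shift.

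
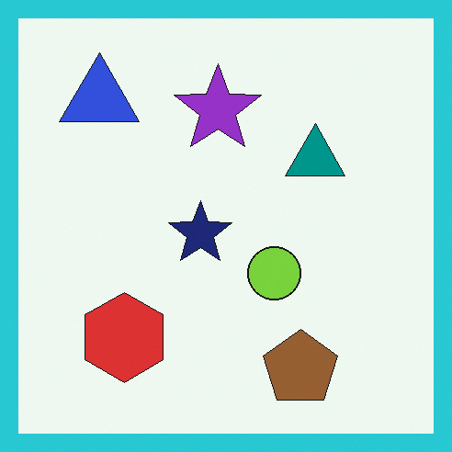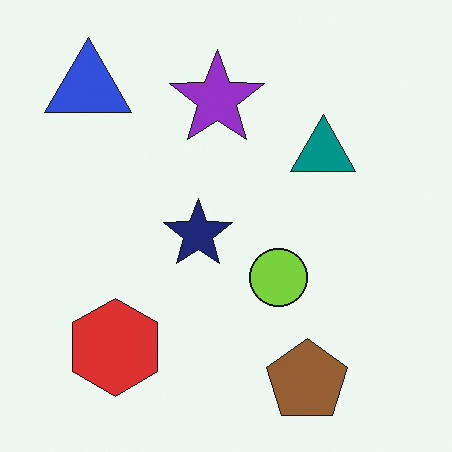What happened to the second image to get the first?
The image was framed with a cyan border.

A solid cyan frame runs around the edge of the first image, with the content slightly shrunk inside it.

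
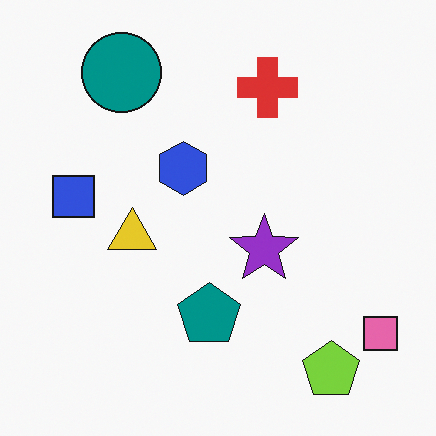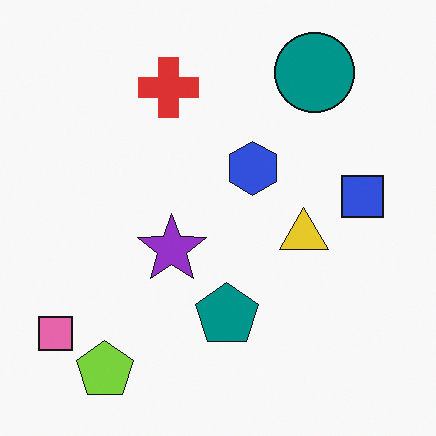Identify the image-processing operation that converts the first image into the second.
The second image is the first flipped horizontally (left ↔ right).

The pink square is in the bottom-right of the first image and the bottom-left of the second — shapes on opposite sides of the vertical midline have swapped in a mirror flip.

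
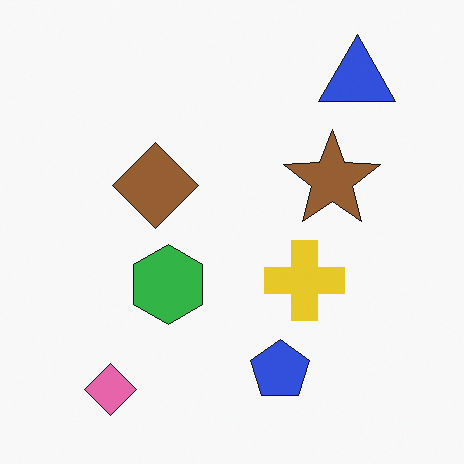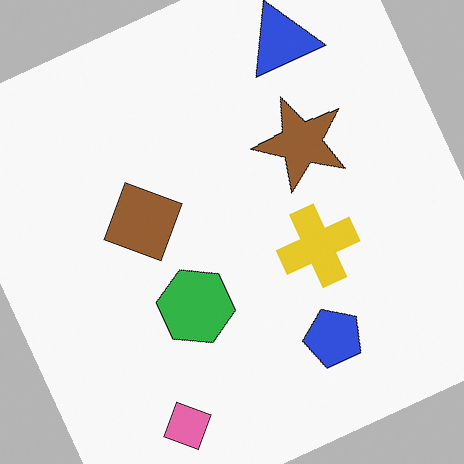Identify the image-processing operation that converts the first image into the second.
The transformation is: rotated counter-clockwise by a clearly visible amount.

Every shape is tilted by the same angle and the image corners show triangular fill wedges — a whole-image rotation by a non-right angle.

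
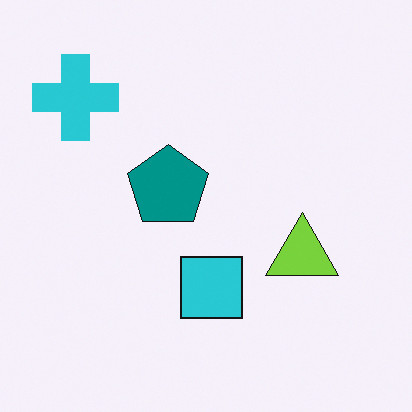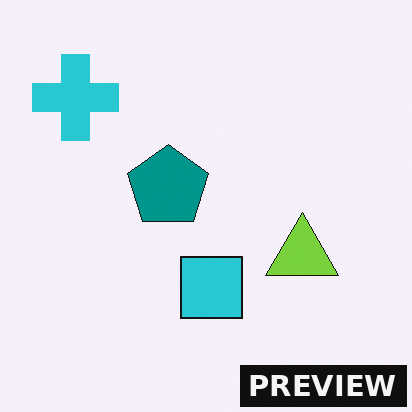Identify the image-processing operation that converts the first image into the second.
This is the original image watermarked with the text "PREVIEW" in the lower-right corner.

A dark label reading "PREVIEW" appears in the lower-right corner.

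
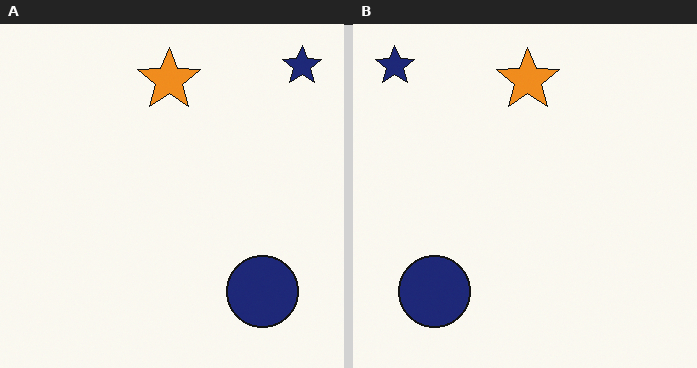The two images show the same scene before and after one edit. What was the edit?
Flipped horizontally (left ↔ right).

The navy star is in the top-right of the left (A) image and the top-left of the right (B) — shapes on opposite sides of the vertical midline have swapped in a mirror flip.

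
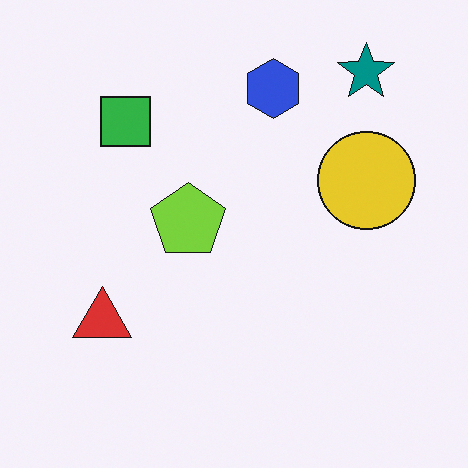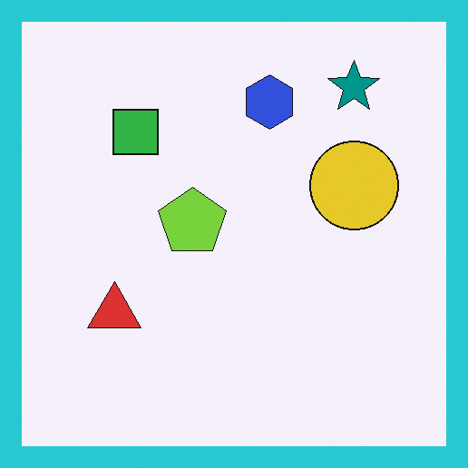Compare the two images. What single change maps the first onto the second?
The second image is the first framed with a cyan border.

A solid cyan frame runs around the edge of the second image, with the content slightly shrunk inside it.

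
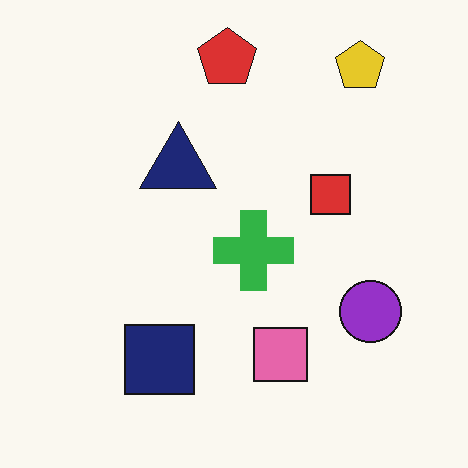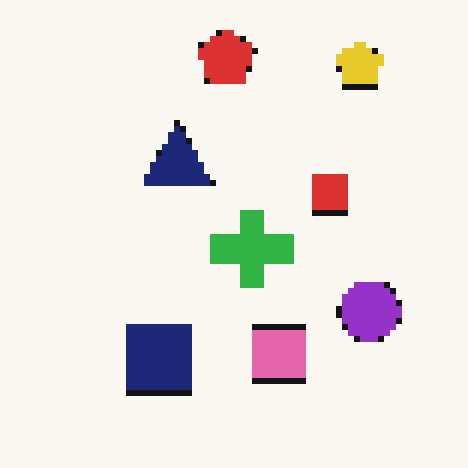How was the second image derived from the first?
The image was moderately pixelated.

Shapes are reduced to large square blocks; fine edges and outlines are lost — a downscale-then-upscale (mosaic) effect.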